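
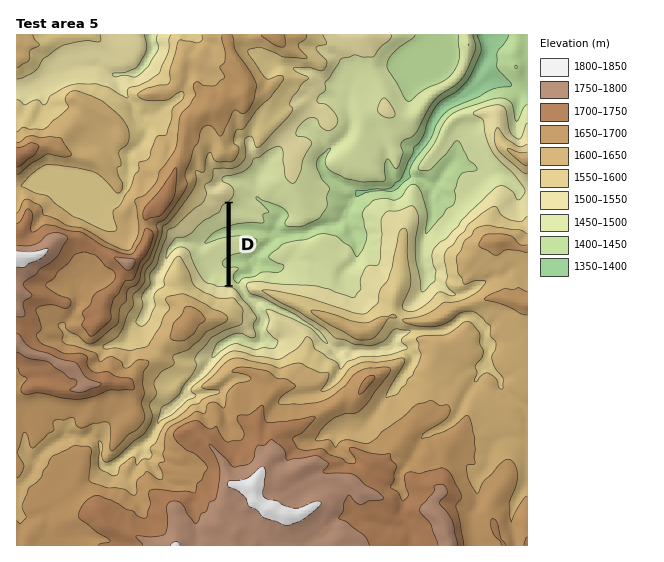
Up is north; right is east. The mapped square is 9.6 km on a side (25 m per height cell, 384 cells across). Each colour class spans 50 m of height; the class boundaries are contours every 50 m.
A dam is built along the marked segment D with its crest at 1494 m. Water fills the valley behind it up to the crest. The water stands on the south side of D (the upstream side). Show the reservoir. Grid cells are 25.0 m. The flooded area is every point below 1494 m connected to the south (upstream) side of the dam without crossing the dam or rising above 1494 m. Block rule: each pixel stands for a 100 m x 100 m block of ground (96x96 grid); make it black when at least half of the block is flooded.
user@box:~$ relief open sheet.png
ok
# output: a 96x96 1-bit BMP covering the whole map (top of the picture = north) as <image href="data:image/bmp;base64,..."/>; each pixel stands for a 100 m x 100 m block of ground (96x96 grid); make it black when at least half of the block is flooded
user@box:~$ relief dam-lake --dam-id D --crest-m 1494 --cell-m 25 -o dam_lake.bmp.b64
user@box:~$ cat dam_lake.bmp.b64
<image width="96" height="96" href="data:image/bmp;base64,Qk2+BAAAAAAAAD4AAAAoAAAAYAAAAGAAAAABAAEAAAAAAIAEAAATCwAAEwsAAAIAAAAAAAAA////AAAAAAAAAAAAAAAAAAAAAAAAAAAAAAAAAAAAAAAAAAAAAAAAAAAAAAAAAAAAAAAAAAAAAAAAAAAAAAAAAAAAAAAAAAAAAAAAAAAAAAAAAAAAAAAAAAAAAAAAAAAAAAAAAAAAAAAAAAAAAAAAAAAAAAAAAAAAAAAAAAAAAAAAAAAAAAAAAAAAAAAAAAAAAAAAAAAAAAAAAAAAAAAAAAAAAAAAAAAAAAAAAAAAAAAAAAAAAAAAAAAAAAAAAAAAAAAAAAAAAAAAAAAAAAAAAAAAAAAAAAAAAAAAAAAAAAAAAAAAAAAAAAAAAAAAAAAAAAAAAAAAAAAAAAAAAAAAAAAAAAAAAAAAAAAAAAAAAAAAAAAAAAAAAAAAAAAAAAAAAAAAAAAAAAAAAAAAAAAAAAAAAAAAAAAAAAAAAAAAAAAAAAAAAAAAAAAAAAAAAAAAAAAAAAAAAAAAAAAAAAAAAAAAAAAAAAAAAAAAAAAAAAAAAAAAAAAAAAAAAAAAAAAAAAAAAAAAAAAAAAAAAAAAAAAAAAAAAAAAAAAAAAAAAAAAAAAAAAAAAAAAAAAAAAAAAAAAAAAAAAAAAAAAAAAAAAAAAAAAAAAAAAAAAAAAAAAAAAAAAAAAAAAAAAAAAAAAAAAAAAAAAAAAAAAAAAAAAAAAAAAAAAAAAAAAAAAAAAAAAAAAAAAAAAAAAAAAAAAAAAAAAAAAAAAAAAAAAAAAAAAAAAAAAAAAAAAAAAAAAAAAAAAAAAAAAAAAAAAAAAAAAAAAAAAAAAAAAAAAAAAAAAAAAAAAAAAADwAAAAAAAAAAAAAAHwAAAAAAAAAAAAAAPwAAAAAAAAAAAAAAPwAAAAAAAAAAAAAAfwAAAAAAAAAAAAAAfwAAAAAAAAAAAAAA/wAAAAAAAAAAAAAH/wAAAAAAAAAAAAAD/wAAAAAAAAAAAAAAfwAAAAAAAAAAAAAAPwAAAAAAAAAAAAAAHwAAAAAAAAAAAAAABwAAAAAAAAAAAAAAAwAAAAAAAAAAAAAAAAAAAAAAAAAAAAAAAAAAAAAAAAAAAAAAAAAAAAAAAAAAAAAAAAAAAAAAAAAAAAAAAAAAAAAAAAAAAAAAAAAAAAAAAAAAAAAAAAAAAAAAAAAAAAAAAAAAAAAAAAAAAAAAAAAAAAAAAAAAAAAAAAAAAAAAAAAAAAAAAAAAAAAAAAAAAAAAAAAAAAAAAAAAAAAAAAAAAAAAAAAAAAAAAAAAAAAAAAAAAAAAAAAAAAAAAAAAAAAAAAAAAAAAAAAAAAAAAAAAAAAAAAAAAAAAAAAAAAAAAAAAAAAAAAAAAAAAAAAAAAAAAAAAAAAAAAAAAAAAAAAAAAAAAAAAAAAAAAAAAAAAAAAAAAAAAAAAAAAAAAAAAAAAAAAAAAAAAAAAAAAAAAAAAAAAAAAAAAAAAAAAAAAAAAAAAAAAAAAAAAAAAAAAAAAAAAAAAAAAAAAAAAAAAAAAAAAAAAAAAAAAAAAAAAAAAAAAAAAAAAAAAAAAAAAAAAAAAAAAAAAAAAAAAAAAAAAAAAAAAAA="/>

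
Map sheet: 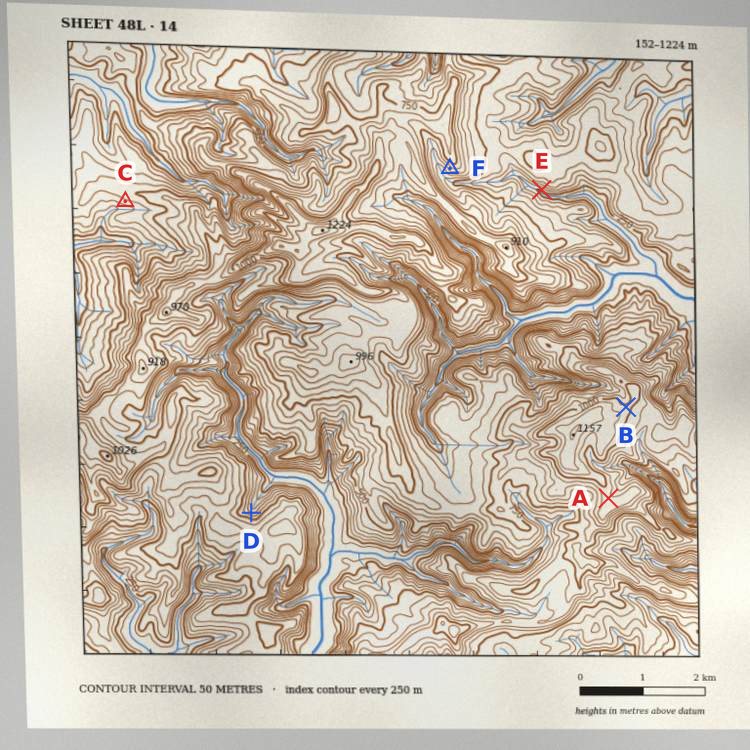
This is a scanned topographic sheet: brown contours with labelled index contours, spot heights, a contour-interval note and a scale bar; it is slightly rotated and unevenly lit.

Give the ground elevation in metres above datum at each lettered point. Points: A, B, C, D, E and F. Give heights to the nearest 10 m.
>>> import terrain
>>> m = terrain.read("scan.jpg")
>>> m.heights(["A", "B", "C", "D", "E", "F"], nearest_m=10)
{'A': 960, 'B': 1020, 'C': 440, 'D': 410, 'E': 260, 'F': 680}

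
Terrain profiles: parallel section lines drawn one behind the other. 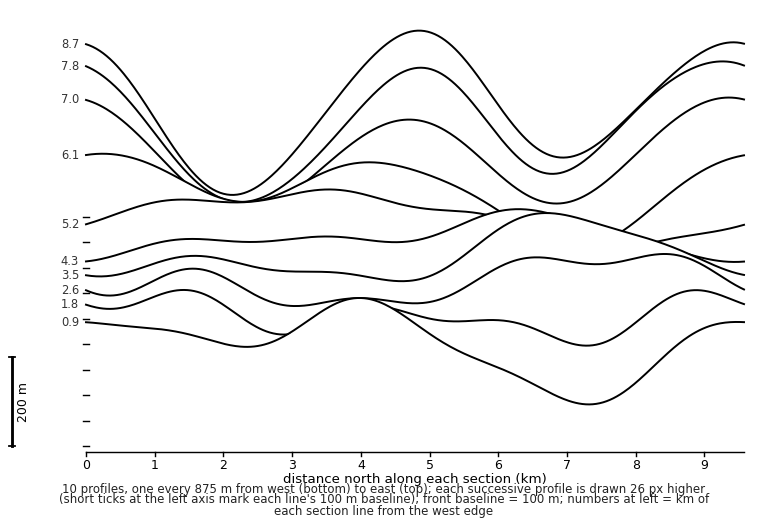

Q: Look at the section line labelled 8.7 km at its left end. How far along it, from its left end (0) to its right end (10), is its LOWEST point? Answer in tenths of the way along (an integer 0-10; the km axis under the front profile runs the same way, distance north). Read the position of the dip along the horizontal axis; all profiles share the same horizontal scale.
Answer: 2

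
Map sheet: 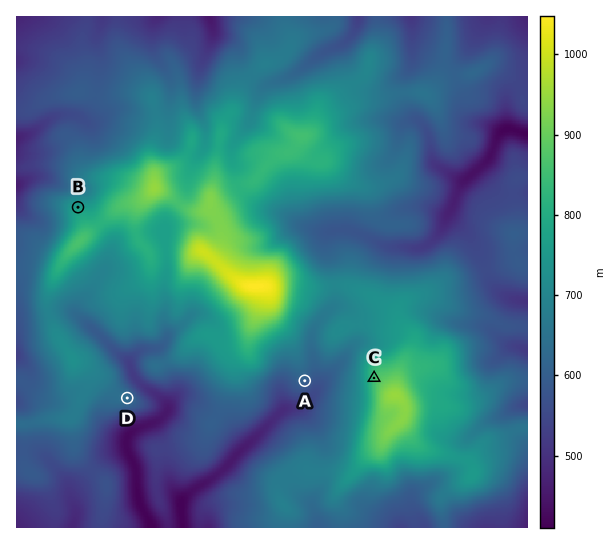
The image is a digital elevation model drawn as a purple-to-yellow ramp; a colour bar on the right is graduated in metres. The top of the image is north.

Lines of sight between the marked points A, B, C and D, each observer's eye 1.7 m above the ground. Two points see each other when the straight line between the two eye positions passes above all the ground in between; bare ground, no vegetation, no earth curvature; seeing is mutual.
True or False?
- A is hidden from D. True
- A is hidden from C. False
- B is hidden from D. True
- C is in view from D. True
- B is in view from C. False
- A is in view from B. False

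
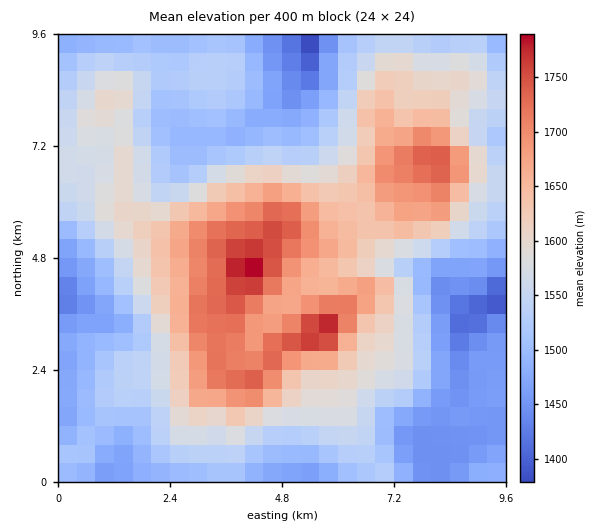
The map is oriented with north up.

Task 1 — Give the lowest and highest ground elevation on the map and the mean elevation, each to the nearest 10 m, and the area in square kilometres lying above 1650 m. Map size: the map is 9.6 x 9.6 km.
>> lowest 1360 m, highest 1800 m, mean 1570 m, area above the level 19.2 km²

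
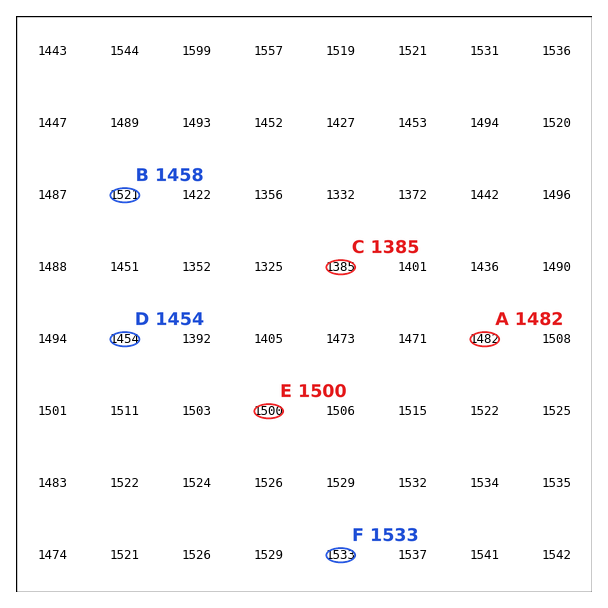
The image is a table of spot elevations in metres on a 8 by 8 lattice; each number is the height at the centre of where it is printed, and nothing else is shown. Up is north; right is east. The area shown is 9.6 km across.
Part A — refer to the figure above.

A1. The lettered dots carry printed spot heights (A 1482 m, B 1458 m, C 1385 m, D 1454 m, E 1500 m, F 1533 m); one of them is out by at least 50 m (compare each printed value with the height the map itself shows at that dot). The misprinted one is B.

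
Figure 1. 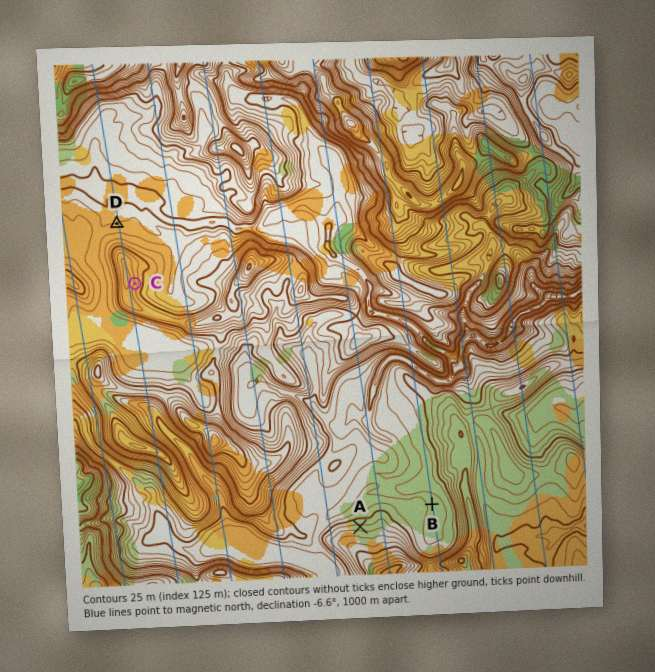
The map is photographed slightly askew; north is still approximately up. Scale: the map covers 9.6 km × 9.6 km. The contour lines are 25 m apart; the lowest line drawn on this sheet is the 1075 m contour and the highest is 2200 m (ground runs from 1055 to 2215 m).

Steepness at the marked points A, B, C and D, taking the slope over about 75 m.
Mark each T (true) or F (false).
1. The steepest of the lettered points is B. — F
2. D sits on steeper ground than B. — T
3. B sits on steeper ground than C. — F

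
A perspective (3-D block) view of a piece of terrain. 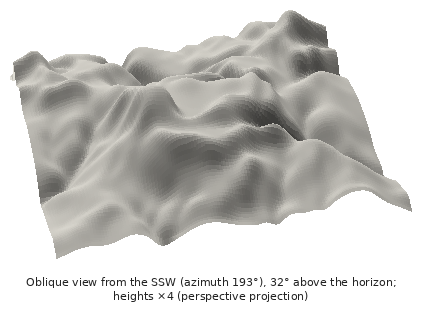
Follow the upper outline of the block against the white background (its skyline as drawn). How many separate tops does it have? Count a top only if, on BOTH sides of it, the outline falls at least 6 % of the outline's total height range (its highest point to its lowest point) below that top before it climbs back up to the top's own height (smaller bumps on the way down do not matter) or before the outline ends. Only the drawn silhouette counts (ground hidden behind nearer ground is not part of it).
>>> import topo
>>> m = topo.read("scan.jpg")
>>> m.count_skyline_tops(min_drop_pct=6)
2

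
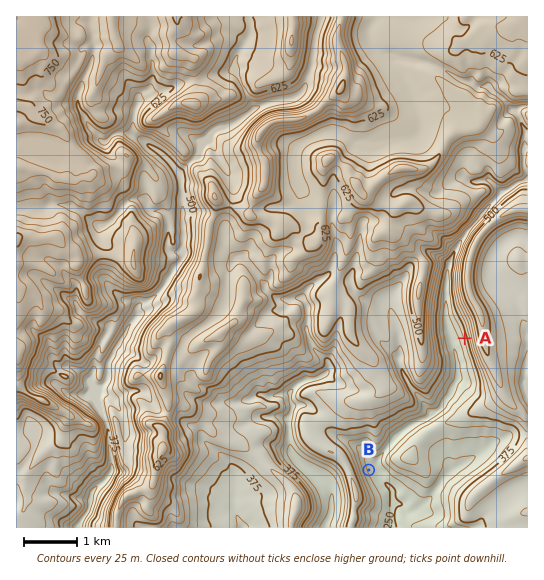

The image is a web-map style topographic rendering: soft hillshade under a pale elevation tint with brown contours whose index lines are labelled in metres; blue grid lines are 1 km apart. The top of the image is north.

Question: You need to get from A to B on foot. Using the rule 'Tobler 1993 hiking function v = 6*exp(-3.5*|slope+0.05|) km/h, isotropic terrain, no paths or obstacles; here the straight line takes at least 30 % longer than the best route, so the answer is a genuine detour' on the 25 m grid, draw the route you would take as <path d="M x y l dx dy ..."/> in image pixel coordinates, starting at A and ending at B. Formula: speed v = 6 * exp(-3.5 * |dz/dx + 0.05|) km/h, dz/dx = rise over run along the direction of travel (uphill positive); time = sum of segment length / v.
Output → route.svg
<path d="M465 338l0 27-2 2 0 11-1 3-4 4-4 8-16 16-5 2-8 8-14 7-30 31-6 2-2 3-4 8"/>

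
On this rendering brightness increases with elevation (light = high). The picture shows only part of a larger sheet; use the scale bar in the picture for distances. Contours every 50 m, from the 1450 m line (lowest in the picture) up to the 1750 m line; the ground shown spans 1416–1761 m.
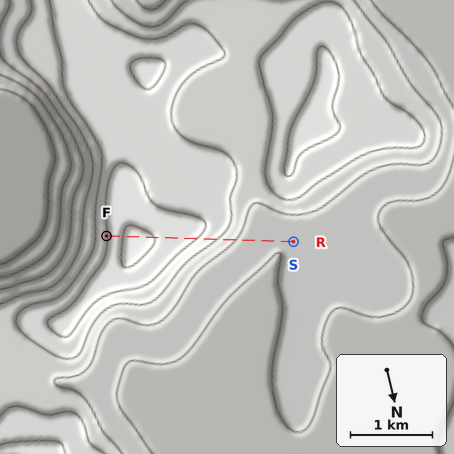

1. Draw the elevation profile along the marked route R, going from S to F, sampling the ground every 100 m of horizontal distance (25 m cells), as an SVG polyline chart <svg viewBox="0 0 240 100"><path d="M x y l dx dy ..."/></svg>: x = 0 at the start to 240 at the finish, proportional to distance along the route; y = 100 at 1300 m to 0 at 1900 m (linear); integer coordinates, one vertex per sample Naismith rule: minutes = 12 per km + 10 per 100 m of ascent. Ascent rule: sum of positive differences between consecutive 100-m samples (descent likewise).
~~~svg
<svg viewBox="0 0 240 100"><path d="M0 58l11 0 10 0 11 0 10-1 11-2 10-2 11-3 10-3 11-4 10-4 11-3 10-3 11-3 10-2 11-1 10-1 11-1 10-1 11 0 10 0 11 2 11 4 8 4"/></svg>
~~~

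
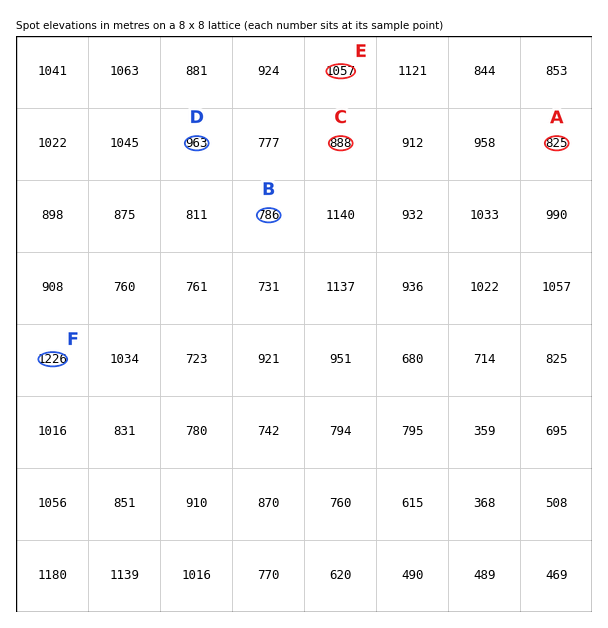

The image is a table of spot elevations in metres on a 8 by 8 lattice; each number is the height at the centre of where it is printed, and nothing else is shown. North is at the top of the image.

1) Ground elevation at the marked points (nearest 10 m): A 820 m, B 790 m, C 890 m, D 960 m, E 1060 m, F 1230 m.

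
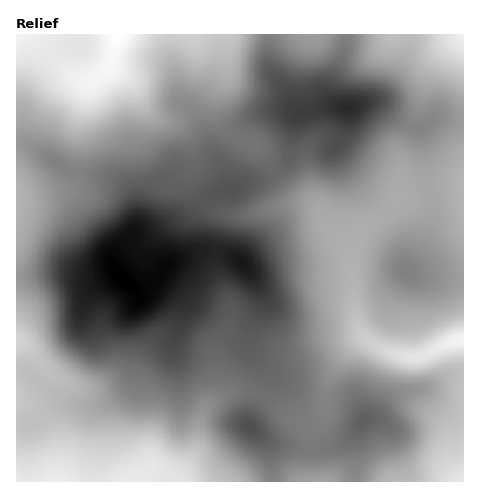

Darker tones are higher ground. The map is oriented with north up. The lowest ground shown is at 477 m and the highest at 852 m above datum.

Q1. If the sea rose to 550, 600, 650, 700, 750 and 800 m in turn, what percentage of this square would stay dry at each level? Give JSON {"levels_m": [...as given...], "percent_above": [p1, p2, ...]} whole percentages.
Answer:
{"levels_m": [550, 600, 650, 700, 750, 800], "percent_above": [90, 73, 48, 26, 11, 5]}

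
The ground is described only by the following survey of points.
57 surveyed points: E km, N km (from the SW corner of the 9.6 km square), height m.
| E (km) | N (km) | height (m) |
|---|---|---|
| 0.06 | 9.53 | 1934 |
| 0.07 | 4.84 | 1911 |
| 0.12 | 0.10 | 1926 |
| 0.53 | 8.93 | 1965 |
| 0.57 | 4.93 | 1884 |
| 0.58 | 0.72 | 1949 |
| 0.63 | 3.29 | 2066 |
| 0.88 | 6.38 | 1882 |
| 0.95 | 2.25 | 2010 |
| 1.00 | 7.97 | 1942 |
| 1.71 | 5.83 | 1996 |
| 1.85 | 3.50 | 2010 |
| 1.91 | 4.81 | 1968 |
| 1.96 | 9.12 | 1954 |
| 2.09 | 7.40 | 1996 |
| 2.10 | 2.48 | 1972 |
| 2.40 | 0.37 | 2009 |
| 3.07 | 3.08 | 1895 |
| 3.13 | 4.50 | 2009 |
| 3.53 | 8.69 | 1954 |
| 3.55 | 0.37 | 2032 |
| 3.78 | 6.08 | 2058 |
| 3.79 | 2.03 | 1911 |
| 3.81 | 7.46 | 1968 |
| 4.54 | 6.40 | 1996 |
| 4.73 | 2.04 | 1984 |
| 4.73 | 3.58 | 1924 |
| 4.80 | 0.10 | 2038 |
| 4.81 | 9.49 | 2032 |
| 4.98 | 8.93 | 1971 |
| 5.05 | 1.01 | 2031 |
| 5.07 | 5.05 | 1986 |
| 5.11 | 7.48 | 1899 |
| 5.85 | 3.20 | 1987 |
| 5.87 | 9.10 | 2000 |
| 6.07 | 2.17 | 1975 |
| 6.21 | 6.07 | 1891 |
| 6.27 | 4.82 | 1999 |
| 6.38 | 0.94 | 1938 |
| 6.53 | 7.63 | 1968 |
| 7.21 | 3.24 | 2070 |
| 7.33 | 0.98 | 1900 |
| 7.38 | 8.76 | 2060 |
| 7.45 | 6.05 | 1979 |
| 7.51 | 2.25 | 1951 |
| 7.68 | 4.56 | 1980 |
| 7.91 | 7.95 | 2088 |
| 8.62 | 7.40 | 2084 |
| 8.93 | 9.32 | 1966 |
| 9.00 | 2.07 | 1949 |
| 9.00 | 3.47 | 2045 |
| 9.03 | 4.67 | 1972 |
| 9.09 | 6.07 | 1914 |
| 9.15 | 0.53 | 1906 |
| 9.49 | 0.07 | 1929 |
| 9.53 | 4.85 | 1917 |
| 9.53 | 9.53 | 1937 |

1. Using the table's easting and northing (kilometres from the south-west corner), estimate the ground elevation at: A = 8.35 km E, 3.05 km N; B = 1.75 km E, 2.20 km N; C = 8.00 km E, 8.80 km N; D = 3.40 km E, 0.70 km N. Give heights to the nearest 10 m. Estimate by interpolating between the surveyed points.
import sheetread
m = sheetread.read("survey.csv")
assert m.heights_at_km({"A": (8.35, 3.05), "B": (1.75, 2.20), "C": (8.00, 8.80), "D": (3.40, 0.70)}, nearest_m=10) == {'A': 2030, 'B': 2000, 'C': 2030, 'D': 2010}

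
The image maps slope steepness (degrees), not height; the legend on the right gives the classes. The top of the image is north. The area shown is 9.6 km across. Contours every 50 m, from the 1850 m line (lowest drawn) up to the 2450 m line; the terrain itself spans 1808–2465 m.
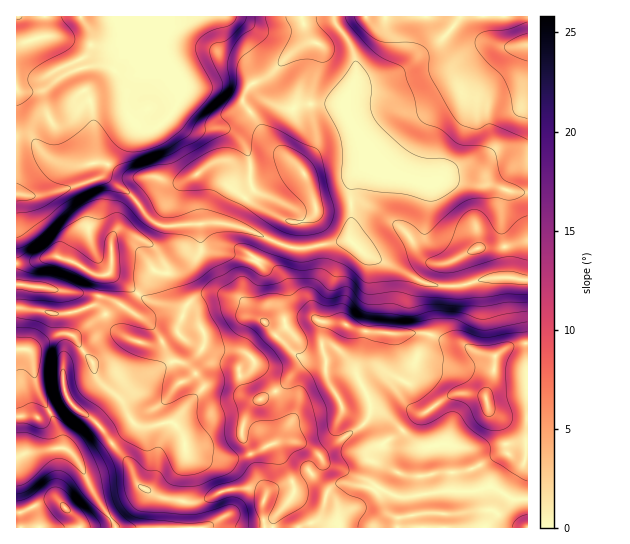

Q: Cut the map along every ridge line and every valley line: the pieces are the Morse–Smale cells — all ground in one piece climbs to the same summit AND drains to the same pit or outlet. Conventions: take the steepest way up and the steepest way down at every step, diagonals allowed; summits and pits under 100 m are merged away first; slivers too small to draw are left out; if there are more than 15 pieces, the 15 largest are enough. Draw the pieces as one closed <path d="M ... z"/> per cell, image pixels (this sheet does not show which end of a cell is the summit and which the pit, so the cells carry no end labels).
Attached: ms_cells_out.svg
<path d="M141 16l-125 1 0 290 34 6 20 0 21-8 6 0 7 6 11 18 16 11 14 4 12 0 21-11 9 8 50 26-16-4-12 1-19 15-11 4-18 22-1 6 4 11 0 13-5 14-3 26-4 10-5 5 12 7 32 6 0 25 336 0 1-247-15-4-19 0-29 8-31 0-11-2-37-20-20-8-16-15-41 8-16 0-20-7-22-10-22-7-23-1-40 4-12-4-28-32-17-12-8-2 10-20 17-23 9-7 14 2 8-4 13-12 11-22-2-10-17-18-8-20-9-6-10 2 4-13z"/><path d="M334 16l-192 0-3 22 8-1 9 6 8 20 17 18 2 10-11 22-13 12-8 4-14-2-9 7-17 23-10 20 8 2 17 12 11 11 6 9 16 14 11 2 36-4 23 1 22 7 22 10 20 7 16 0 41-8 2-58 7-11 8-4 7 0 1-2-7-16-19-28-5-14 0-5 12-24 0-16-4-15-16-22z"/><path d="M527 16l-192 1 1 8 16 22 4 15 0 16-12 24 0 5 5 14 19 28 3 9 7 11 15 7 32 8 26-4 24 5 19 0 19 7 15-1z"/><path d="M97 305l-6 0-21 8-20 0-16-4-18 0 0 148 14-5 25-4 12 1 14 17 14 29 18 27 2 6 75 0 1-25-32-6-12-7 5-5 4-10 3-26 5-14 0-13-4-15 19-24 11-4 16-14 15-2 15 3-49-25-9-8-21 11-12 0-14-4-16-11-11-18z"/><path d="M374 167l-7 0-8 4-8 16 1 32-3 19 17 17 20 8 37 20 11 2 31 0 29-8 34 2-1-87-14 0-19-7-19 0-24-5-26 4-40-11z"/><path d="M65 448l-35 4-14 6 0 53 7 1 18-9 14-3 6 3 16 16 4 9 33 0-1-6-18-27-14-29-5-8z"/><path d="M55 500l-14 3-18 9-6 0-1 15 63 1-2-9-16-16z"/>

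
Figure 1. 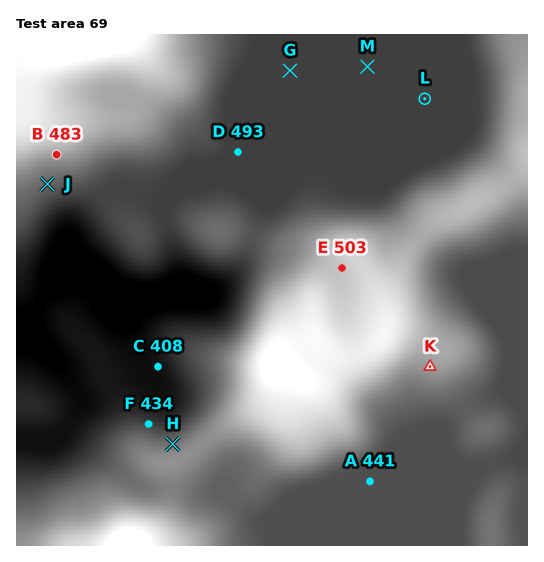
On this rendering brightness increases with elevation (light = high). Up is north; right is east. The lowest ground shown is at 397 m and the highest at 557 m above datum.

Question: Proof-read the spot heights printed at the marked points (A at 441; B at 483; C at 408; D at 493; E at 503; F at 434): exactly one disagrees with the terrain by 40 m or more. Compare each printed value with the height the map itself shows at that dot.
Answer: D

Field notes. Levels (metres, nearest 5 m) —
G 435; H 460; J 450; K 480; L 435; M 435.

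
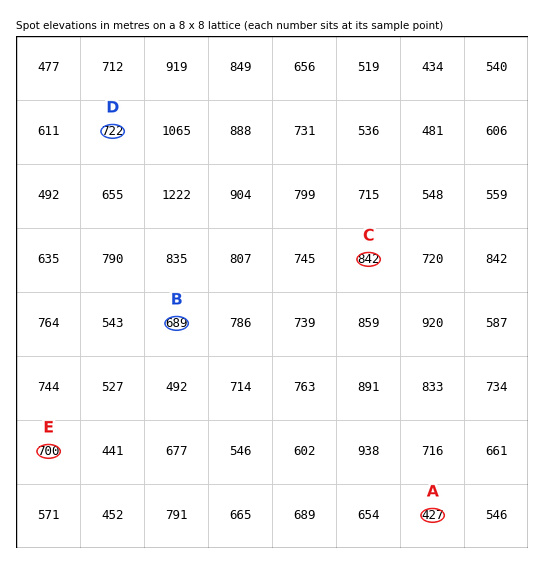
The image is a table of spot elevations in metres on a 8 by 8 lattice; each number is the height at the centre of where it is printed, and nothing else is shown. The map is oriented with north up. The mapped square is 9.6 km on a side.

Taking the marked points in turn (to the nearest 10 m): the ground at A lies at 430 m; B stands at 690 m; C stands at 840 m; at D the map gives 720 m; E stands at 700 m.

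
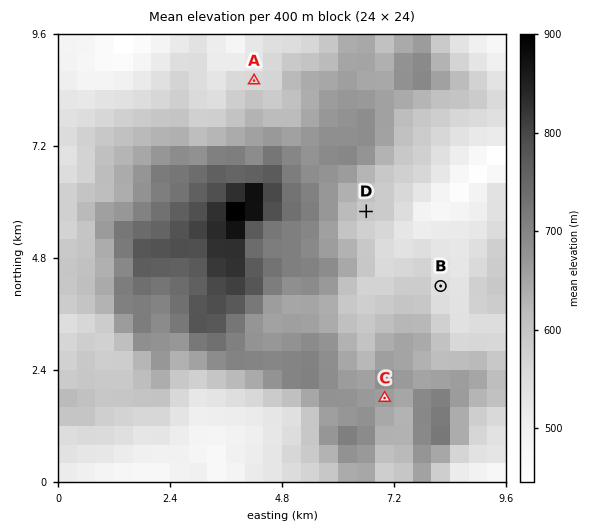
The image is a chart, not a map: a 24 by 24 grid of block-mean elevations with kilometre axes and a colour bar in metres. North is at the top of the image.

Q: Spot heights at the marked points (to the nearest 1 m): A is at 560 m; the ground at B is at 538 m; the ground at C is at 662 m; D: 594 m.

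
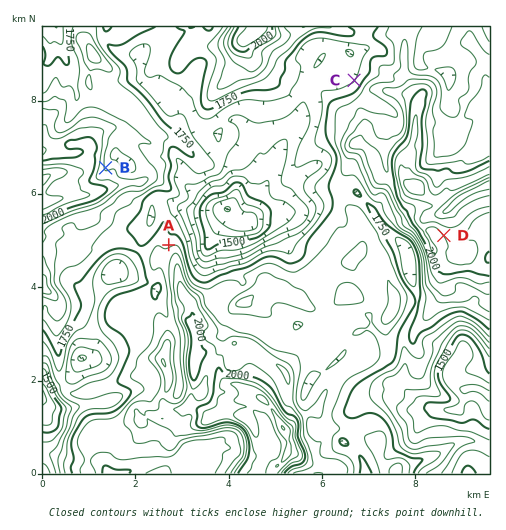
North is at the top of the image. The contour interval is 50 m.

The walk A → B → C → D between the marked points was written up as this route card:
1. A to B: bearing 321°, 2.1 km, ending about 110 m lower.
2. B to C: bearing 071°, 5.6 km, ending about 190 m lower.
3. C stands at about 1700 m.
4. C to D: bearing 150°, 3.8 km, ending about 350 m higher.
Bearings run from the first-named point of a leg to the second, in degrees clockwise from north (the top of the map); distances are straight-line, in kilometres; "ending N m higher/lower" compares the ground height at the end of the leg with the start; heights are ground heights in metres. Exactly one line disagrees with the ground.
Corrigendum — Line 1: it should read "ending about 110 m higher".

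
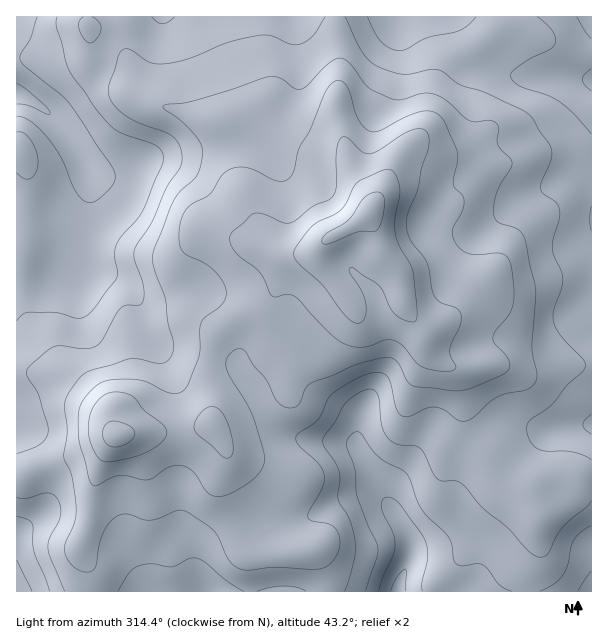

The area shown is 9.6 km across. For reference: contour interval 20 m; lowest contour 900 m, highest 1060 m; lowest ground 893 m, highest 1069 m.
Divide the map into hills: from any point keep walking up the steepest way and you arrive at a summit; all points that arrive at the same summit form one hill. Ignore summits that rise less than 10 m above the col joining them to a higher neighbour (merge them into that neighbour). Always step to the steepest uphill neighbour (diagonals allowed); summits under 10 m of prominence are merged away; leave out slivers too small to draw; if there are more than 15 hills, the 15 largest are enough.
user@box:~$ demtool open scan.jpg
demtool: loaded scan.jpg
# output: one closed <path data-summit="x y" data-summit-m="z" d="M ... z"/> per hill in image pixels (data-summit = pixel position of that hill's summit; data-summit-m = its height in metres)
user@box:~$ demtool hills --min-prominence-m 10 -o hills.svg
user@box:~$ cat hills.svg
<path data-summit="371 210" data-summit-m="1069" d="M591 16l-575 1 0 76 17 9 23 18 24 33 10 20-2 37-9 26-6 27 7 5 31 8 12 6 9 8 7 13 11 32 12 13 56 10 18 6 22 32 12 23 12 13 20 7 51 5 7 6 22 45 6 8-11-9-17 0-25 10-36 18-29 6-15 6-33 6-9 4-11 11-3 6-1 12 3 19 391-1z"/><path data-summit="117 435" data-summit-m="1047" d="M74 264l-5 6-19 10-34 5 0 143 7 4 11 12 14 39 0 15-4 11-11 13-17 14 1 56 183 0 0-7-2-12 1-12 3-6 11-11 9-4 33-6 15-6 29-6 36-18 25-10 17 0 8 6-25-50-7-6-51-5-20-7-12-13-12-23-22-32-18-6-56-10-12-13-11-32-7-13-9-8-12-6-31-8z"/><path data-summit="21 150" data-summit-m="947" d="M17 94l-1 190 13 0 21-4 23-14 6-30 9-26 2-37-10-20-24-33-23-18z"/>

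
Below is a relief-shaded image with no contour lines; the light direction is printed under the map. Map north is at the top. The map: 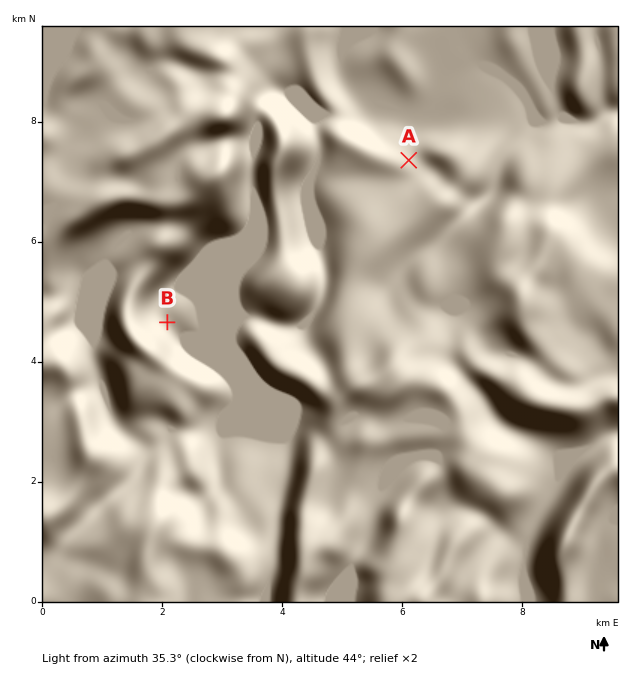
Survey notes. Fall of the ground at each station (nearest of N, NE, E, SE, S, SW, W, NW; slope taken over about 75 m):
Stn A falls NE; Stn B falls E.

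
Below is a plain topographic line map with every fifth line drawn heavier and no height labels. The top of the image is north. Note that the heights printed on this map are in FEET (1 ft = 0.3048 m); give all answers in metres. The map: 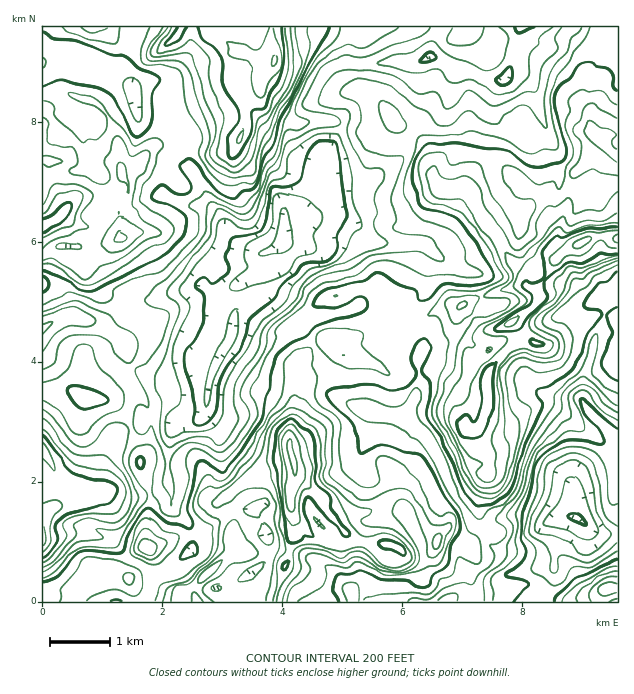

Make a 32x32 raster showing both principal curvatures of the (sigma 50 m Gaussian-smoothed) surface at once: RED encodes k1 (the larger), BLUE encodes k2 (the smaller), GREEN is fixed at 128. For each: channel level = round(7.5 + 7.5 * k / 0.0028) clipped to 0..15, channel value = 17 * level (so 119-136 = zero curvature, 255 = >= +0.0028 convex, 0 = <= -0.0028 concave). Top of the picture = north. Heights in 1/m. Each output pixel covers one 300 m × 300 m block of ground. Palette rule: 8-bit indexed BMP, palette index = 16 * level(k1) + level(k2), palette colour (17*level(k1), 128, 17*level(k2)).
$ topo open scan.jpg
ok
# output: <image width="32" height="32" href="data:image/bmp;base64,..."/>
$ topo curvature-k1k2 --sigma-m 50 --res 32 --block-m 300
<image width="32" height="32" href="data:image/bmp;base64,Qk02CAAAAAAAADYEAAAoAAAAIAAAACAAAAABAAgAAAAAAAAEAAATCwAAEwsAAAABAAAAAAAAAIAAABGAAAAigAAAM4AAAESAAABVgAAAZoAAAHeAAACIgAAAmYAAAKqAAAC7gAAAzIAAAN2AAADugAAA/4AAAACAEQARgBEAIoARADOAEQBEgBEAVYARAGaAEQB3gBEAiIARAJmAEQCqgBEAu4ARAMyAEQDdgBEA7oARAP+AEQAAgCIAEYAiACKAIgAzgCIARIAiAFWAIgBmgCIAd4AiAIiAIgCZgCIAqoAiALuAIgDMgCIA3YAiAO6AIgD/gCIAAIAzABGAMwAigDMAM4AzAESAMwBVgDMAZoAzAHeAMwCIgDMAmYAzAKqAMwC7gDMAzIAzAN2AMwDugDMA/4AzAACARAARgEQAIoBEADOARABEgEQAVYBEAGaARAB3gEQAiIBEAJmARACqgEQAu4BEAMyARADdgEQA7oBEAP+ARAAAgFUAEYBVACKAVQAzgFUARIBVAFWAVQBmgFUAd4BVAIiAVQCZgFUAqoBVALuAVQDMgFUA3YBVAO6AVQD/gFUAAIBmABGAZgAigGYAM4BmAESAZgBVgGYAZoBmAHeAZgCIgGYAmYBmAKqAZgC7gGYAzIBmAN2AZgDugGYA/4BmAACAdwARgHcAIoB3ADOAdwBEgHcAVYB3AGaAdwB3gHcAiIB3AJmAdwCqgHcAu4B3AMyAdwDdgHcA7oB3AP+AdwAAgIgAEYCIACKAiAAzgIgARICIAFWAiABmgIgAd4CIAIiAiACZgIgAqoCIALuAiADMgIgA3YCIAO6AiAD/gIgAAICZABGAmQAigJkAM4CZAESAmQBVgJkAZoCZAHeAmQCIgJkAmYCZAKqAmQC7gJkAzICZAN2AmQDugJkA/4CZAACAqgARgKoAIoCqADOAqgBEgKoAVYCqAGaAqgB3gKoAiICqAJmAqgCqgKoAu4CqAMyAqgDdgKoA7oCqAP+AqgAAgLsAEYC7ACKAuwAzgLsARIC7AFWAuwBmgLsAd4C7AIiAuwCZgLsAqoC7ALuAuwDMgLsA3YC7AO6AuwD/gLsAAIDMABGAzAAigMwAM4DMAESAzABVgMwAZoDMAHeAzACIgMwAmYDMAKqAzAC7gMwAzIDMAN2AzADugMwA/4DMAACA3QARgN0AIoDdADOA3QBEgN0AVYDdAGaA3QB3gN0AiIDdAJmA3QCqgN0Au4DdAMyA3QDdgN0A7oDdAP+A3QAAgO4AEYDuACKA7gAzgO4ARIDuAFWA7gBmgO4Ad4DuAIiA7gCZgO4AqoDuALuA7gDMgO4A3YDuAO6A7gD/gO4AAID/ABGA/wAigP8AM4D/AESA/wBVgP8AZoD/AHeA/wCIgP8AmYD/AKqA/wC7gP8AzID/AN2A/wDugP8A/4D/ANW3lqamtKP482CVprTUdaWDhJaWpdiCpLaVp6ajx+f5pbe3l9izkHHz9pSCk/i1p5JzkrSitaaktHGTlWK1lch1uMnHwOPWgmHD5siw9nBw14LX6PjjtLTHx8amlKVjloOjooKT+dbXlHP4llDV1vXW9ef4kNbmw5PXpJSnh3NyxNjYpXPoppKSk+WFovXUkOeEg5ODxfeQxLO1YnJzcreUk4N0ZMOkcdnotHRQ94DmtpXHpsaFxJDFtpWGlYSFyJeFhWRT9oRzpbT11qH25cOEdXSmp6aQpfrJl5WFdHW3gpWXlrX6lZXGpYPIo9bolXN1p7iXt3DHxtiXZVNkdaeDuKeVlNi0tdmDdYaV+KeGdHWWlpeQdNe2p7eFhXWmxpa5qHWUlLRwg6R0haf5psempqank4Gn6MeFx5aWtuaQlqenl7aExpWUcqZzpMalhpZycpKCxdin5qWmt6fGgJfHqJi4p6eWp4aBp7iWlbV0g3aXp4Jzt4X2pnSUtGBip4aXl4eGlnWXhYGol6enp5Wmh5bItaSmlfeDY5anprO5hpeoh3anp3SWg4SGp6i4g8fHtoaFlYTHovVildankKiXqLimdofIdIeXcYalpKbHp5aGdod0hLazkPP4+LWAloCSYJOHh7imhZhzlaX4o5Oll5ant5WmoeT39nBwltW0p4OWt5aGlremh5aFdHTV1rRzlpaFpNj5sGCw9qSCg6Kmk8eUdIaUg2Slg5WWpqe4x+anl5iUtoSz8/fmxZOUloLH2LaXhqiXdKanpYVjppamhrmoh4aDg3KT5aH2k6WCsrOExrd1l5eGhJZ0hISUc4OklJOVdJaGhfaCxvb3ttW2lbSk6efYt7mUg7alcqeXlqaVtqWFhnS352KS9bP39vXoYpXFhoeXpoGT55aChXWFlZaGlpV1pveFdLXEkoNzpdnWk+VzY6SlotjGg3KGp5S4hqeWyMi2toSWpYW1doaTg5SC56WEt5KlteeCxpaXg6aGdKbYpriVlNmlleZzhMjHk5bX14WGkdj5x6SThoaEp5aDlNmVlpa3lnWEtbamhaaEhuejxpaDpvjHpoOEY3OoqZiTtqeml5aElnGVt7enhHaVtmG2hXWFlfa1kvf305eYmKeWdaeGhZiUk8fIqJWGp8iFc6eGhpeWxNiUYJKDlaiolpd0p5amuJHIlceGp7emloV0p4aGmKeX16iCkri4uJh2l5WnlmOWg7inlpWFhoaFhKSCY5aWpZb4trdwk5OThZSnlIKjg3OWlqeWt4V0c5WlxPiklHW4lsfHtZWDlpWDlGClpqiog5Z0pqeGh5antpSFpPeS2KaGxqZ0p6WomJenpLe4pqijp7alxpY="/>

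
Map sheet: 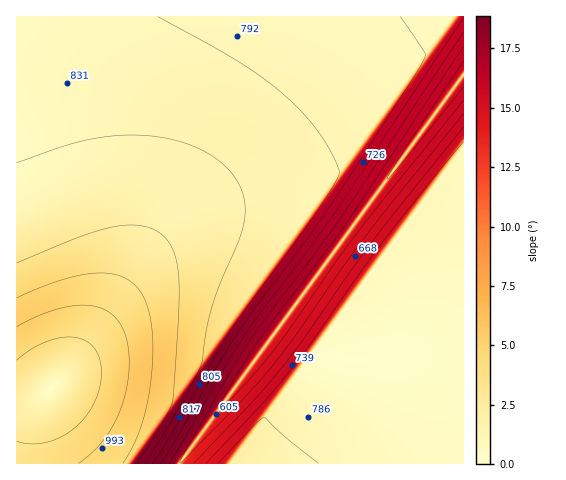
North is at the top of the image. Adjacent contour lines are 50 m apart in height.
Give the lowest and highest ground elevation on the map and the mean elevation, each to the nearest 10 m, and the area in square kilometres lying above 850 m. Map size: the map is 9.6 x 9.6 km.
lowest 510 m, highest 1090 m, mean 820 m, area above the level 28.3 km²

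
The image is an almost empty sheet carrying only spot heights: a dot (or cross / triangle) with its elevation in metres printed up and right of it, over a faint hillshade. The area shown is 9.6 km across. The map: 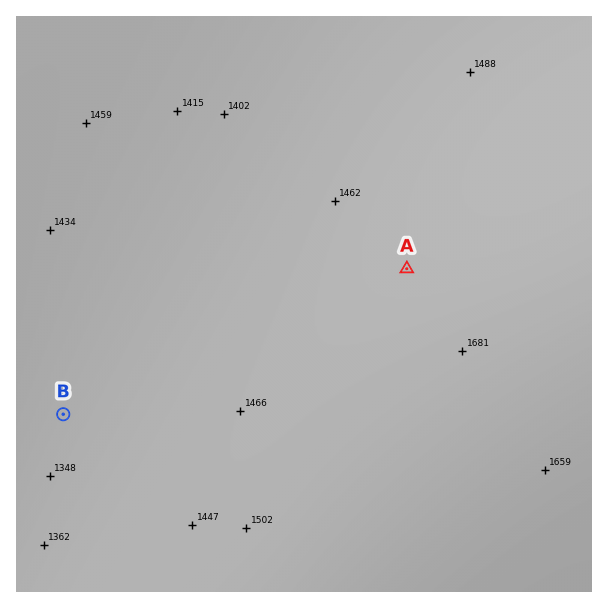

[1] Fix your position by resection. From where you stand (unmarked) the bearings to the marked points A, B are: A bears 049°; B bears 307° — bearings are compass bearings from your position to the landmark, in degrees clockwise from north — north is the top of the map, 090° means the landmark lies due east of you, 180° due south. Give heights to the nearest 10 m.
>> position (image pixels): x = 158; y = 485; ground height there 1400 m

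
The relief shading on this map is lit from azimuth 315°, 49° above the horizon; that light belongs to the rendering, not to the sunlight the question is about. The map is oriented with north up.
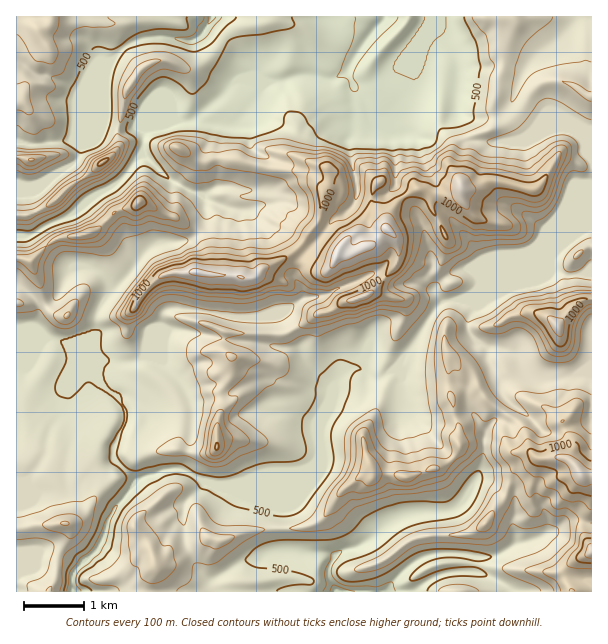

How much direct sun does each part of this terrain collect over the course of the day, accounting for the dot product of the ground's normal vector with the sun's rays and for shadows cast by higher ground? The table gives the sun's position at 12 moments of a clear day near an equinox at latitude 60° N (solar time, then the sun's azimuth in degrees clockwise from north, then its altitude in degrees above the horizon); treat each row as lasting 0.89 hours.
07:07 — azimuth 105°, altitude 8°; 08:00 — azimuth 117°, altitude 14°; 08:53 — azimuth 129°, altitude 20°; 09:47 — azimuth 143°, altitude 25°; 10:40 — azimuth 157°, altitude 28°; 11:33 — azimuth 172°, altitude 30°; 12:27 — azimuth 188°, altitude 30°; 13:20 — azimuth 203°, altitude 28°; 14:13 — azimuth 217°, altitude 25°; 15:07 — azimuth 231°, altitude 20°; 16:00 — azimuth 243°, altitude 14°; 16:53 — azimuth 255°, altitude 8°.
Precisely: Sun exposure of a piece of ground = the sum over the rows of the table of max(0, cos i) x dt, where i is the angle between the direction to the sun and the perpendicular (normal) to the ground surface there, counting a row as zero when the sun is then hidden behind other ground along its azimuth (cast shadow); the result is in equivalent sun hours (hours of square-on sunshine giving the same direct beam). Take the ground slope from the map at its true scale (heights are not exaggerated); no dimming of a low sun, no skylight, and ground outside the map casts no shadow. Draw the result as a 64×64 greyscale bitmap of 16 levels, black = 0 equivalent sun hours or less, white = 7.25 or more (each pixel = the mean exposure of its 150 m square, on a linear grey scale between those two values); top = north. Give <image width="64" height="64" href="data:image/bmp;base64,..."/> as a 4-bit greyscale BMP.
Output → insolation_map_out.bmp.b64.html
<image width="64" height="64" href="data:image/bmp;base64,Qk12CAAAAAAAAHYAAAAoAAAAQAAAAEAAAAABAAQAAAAAAAAIAAATCwAAEwsAABAAAAAAAAAAAAAAABEREQAiIiIAMzMzAERERABVVVUAZmZmAHd3dwCIiIgAmZmZAKqqqgC7u7sAzMzMAN3d3QDu7u4A////AJdVmZzdypmsuqmYiZmqqZmbq+//65umQiIjRXqru6ZXdDNnNneaqb3LqYh2ZmZ4iHdr3u7cd6lSABJYvd7tp4l3ZmhAE0eZmpqYm6hVRVVWZ2ZXre22R7uZiZmYdkR73oh3eXIRRYmGZ3m8y5d3ZmZlYyERbNtzI0VVUyIhEjfPiId7ykJHmYVXaLvNy5iIiIiIUyIjrdyqqrzJZDMzM0e7u6vbhFeJZVVnqpvdzLvMzMy4ZDIn3////+yXZUQ0Y7zN7cuWWJlmZWd0EUirzd7u7LmGVCETRFat25mpdmdQRneZiYZFZVZ2Z2MQACIiJHvcuph1QhAAADaZibuZiFNDIRAUd0M0iGdmVUQzMzMiNay7uphlQiERI0mYm5y7rHZUISNnYyFJp2Q1VVVnd2VVfN3ty7qZmGRERpiqnO7LiHd3ZniFIiOKlTVWd3d3dlVZ3v/t7tzKdUVTiarbvu2IiId3d5hCMiV3Vnd3eId3ZUSd3+///uyWVVSKq73L7YiId3d3eGUyEBR5qYiId3dlQzeqvcvf/rlmeJu7qbu6iHd3d3ZEnblkas7sqZiHd2VVVYhjIDe725iZmr3cqnN3d3d3d1iqze7t7/7Lu6qYdlZndUEAAQKduqzMrLy3Mmd3d3d4d3eJq6h63N3MuodmZ4h0MAAAAHy6iZiDEhFDd3d3d3iWd2ZURGdpu5iHZmZniIZBAREWlmZmMTAAAUR3d3d3d5dnZmVVd1VENWZmZmdmRlMzM1ZEVmUkMAAyI3d3d3d3eGdmZmVmVCNFZmdmZUMVZURFZnVXdEYQOJdUd3d3d3d3d3d3ZWZIVFVmZ3ZlQxJVVVZ5lViZgyeWSJd3d3d3d3aHd3dVZia5dnd3dmVUIlVmZ5qYmqc1qoQjeHd3d3d3Z4d3d1Z4ZXqpiId2ZlVVZ3Z4mYiZY1hiEiIUd3d4h3eIh4h2V4d6h5qqmId3d3Znd4iIaJhVZTIiIhN3iIiHeIiIiGZ5q5m6mZmYiIh3d3d3eIiKlmZ2ZndmZ3d4iIiId4h2Z5mHiqqqupiJiId4h3d4mZmFVnd4mZmIiHiIiIiIh2d4mpiaq6mHd5mYiId4d3eJl1VXd3m97KiIh3iIiJmoiIiImpZEQzRomZmYh3mHd4hkNWVneb79qIiHeIiImrh4d3UyISNXmrmaqpmIiah3d0RGiZiJvOuYiIi8qIiJuXd3ZWeaqZqazczLqZiJqXZ2d2rNuavMuYeInO/smrzbmIq9yUEAESJK//7cupiahmV2Vovd7cqJqNzMqrqIm/7bmWMBI1Z3dlad///u3KyXUiMgEnvclCq67KYiaYZEbMuXeJrN3cqHdkI7/////rhSE0MiEkIABc00liIndkNHzd3e////7cy3MiRXzuyYh4h2ZUMhAAABJ1m4QzNVUzOe7v7//////9nLkxEUhBAmebl2VTIQAAAArLdlQ0VUMzr////u3N3Jat7pUyFLhWenZmZlVDIREAHNlmZlVmVDMkd4dUMiKLqqmb7shmvcqYpUZmZUQyIjNNuYd2d3dUQxAAAAAAABWrhVa97+x6y5e7p2ZmVVRFmnEGqaqrp1RDIQEAAAAAABV0Rnis7bqqqc7sqHd3dmVIsAF97u64VUMyEREAAAAAAFZER2aJy5mZzKvu7duHdkJCERR4vbhnZUREMQAAAAAASFMzYyjHeIiWjP///ad2VClhEAABe5qniZcQEAAAARNEVCESN1RmeGat/tyXiHiIjLlCEREq3v7tpjARAAEjRTRkIRIyJmZ4ac2WQzasl4iABsghESNr7qQTQiI0VVRTV4hCJEIoiIic2odmit7IeIEBOpIRERNWMgI0WJmIiHeJmZclYhW7qcupqqzu/sl3hDIielIREhIhAkd2Znd3iruYqCWaIXqGeZmr3dy7qnd3dTIVuWMiERImq6mqqqu6qWeXJXhTUhJXZUiXQRaqh33YUyFNxzIhI3m7u8zMvLqHeYUlICEQAEMTEAAAA5u6rv63MjWtgyJHvcqru5dVZ6lkMhEAAAABYQEAAAACS8h0E1dRIRSoZovdlDREIFmXMAAAAAAAAAAQAAAAAAEnlWAAAAEhETh1ZmQ0EAABMhAAAAAAAAAAAAAAAAAAABFXZTIiIzMiEjMQAAAAAAAAAAAAAAAAAAAAAAEjMhERACVqqZZEMyNURDEAAAABEREREAEREAARERIQABRmZUREVmu6hkRERIdEQyIzRWVURFVDIiIiIzMjNDESRmeIh3d4m5dmZmZmmmVlVnZWZmZmVWZVVFRVZVZVVEaJl3mYiJvIdmd3d3ebt3d4mYd3d3dmZmd3Z3eHd3Zmd3iYeJmau7aJu5d3Z4vLh4mqqXeId2ZmZ3d4iIh3d3d3d4h3m7y6V3d3mHdmZrzKu7uZiIiHdlVmZ4mIh3d3d3d3eIZoqXRGV5yod2Zkje3cqpmYiImZiImHeZiIiHd3d3Z4h1MiJFery6l3ZVQ3zbdXmpmJiImZmIhnmYiId3d4iXiIZVRWeZmpqYd2VBASIiR5mZmYiJmYiHV6mIiHd3iZmZiHdmd4iYZoiIhzEAAAAUeaqqmZmZiIhlepiId3iZiJmZh3d3iZeIibu7pkIjRAJpqruqmZh3iIVGuYh3eKqYmZmYd3eIeamru6u83d3KQkeaq7updnd4h0Rqh4eJu7maqpmHd3ZXiHiId4iZmHqhJGd4iHZmd3iIZFiXd4m7qZmZmYh3"/>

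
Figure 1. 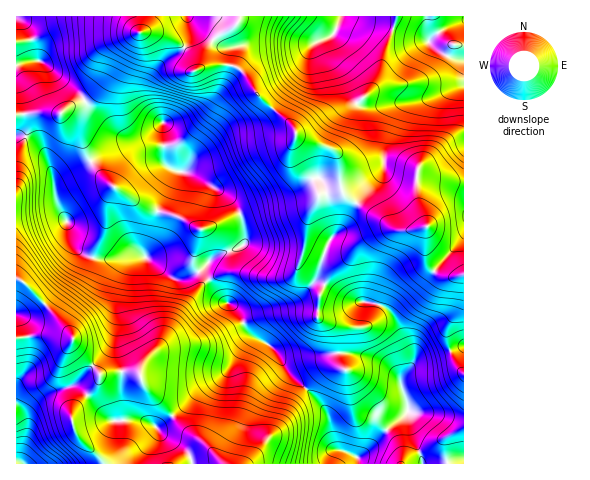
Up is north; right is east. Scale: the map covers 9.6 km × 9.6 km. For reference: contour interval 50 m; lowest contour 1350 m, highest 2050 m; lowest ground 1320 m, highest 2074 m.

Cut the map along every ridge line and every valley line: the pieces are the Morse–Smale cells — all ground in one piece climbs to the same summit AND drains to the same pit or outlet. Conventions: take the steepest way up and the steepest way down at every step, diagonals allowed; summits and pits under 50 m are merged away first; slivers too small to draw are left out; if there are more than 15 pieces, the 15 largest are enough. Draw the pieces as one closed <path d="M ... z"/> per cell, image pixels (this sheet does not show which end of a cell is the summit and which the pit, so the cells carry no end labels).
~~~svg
<path d="M26 136l-8 23-2 28 0 91 8 4 28 30 20 23 2 13 25 26 14-2 21 0 5 2 4-11 15-15 24-37 27-32-4-7 4-10 11-8 9-2-1-6-5-10-9-8-14 2-19-12-42-14-28-19-20-23-34 17-3 6-2-12-9-25-4-5z"/><path d="M326 286l-7 9-1 23 14 7 6 8 1 29 5 7-16-1-5 3-17 18 13 13 10 15 7 31 24 9 31-31 16-13 5 20 11 31 40 0 1-117-44 12-9 8 3-7-1-6-17-34-8-11-14-6-26-3z"/><path d="M185 48l-27 19-8 11-3 11 2 14 14 20 2 42 8 5 21 5 30 18 15 14 7 0 14-5 30-8 23-15-8-20-9-13 0-14-2-5-36-32-13-21-6-6-8-3-20 0-16 6-2-11z"/><path d="M318 197l-4 2-54 7-19 7 4 18 0 12-15 9 4 13 5 5 9 3-23 0-15 6 11 20 17 12 9 19 6 7 18 9 7 9 11 19 17 14 17-17 5-3 16 1-5-7-1-29-6-8-14-7 1-23 5-10-10-2 3-5 8-27-16-7-3-5 2-21z"/><path d="M463 85l-35 14-25 5-5 4-12 30-2 33-27 31 38 28 14 1 17-4 1 36 8 10 11 4 18-3z"/><path d="M341 16l-100 0-2 5-7 7-14 7-7 7-9 25 29-2 8 3 9 10 10 17 36 32 3 9 37 13 6-5 4-7 6-24 7-10-13-28-13-16-5-12 0-7 10-9z"/><path d="M356 203l-11 22-14 13-6 12 8 3 13 0 11-8 1 1-8 10-20 18-6 11 24 15 26 3 14 6 8 11 17 34 0 10 7-5 18-3 25-10 1-70-18 1-11-4-7-8-2-6 0-32-17 4-14-1z"/><path d="M253 337l-6 4-15 24-9 10-21 13-30 28 16 16 19 13 17 19 22 0 32-36 20-31 7-7 0-3-16-13-13-23-12-9z"/><path d="M145 16l-128 0-1 2 5 2 8 11 7 29-20 6 0 49 15-2 29 1 10-8 18-7 17-19 8-20 8-13 22-18z"/><path d="M209 280l-24 26-23 37-15 15-6 10-1 6 3 10 29 31 8-5 22-22 21-13 9-10 15-24 6-4-8-10-7-16-17-12z"/><path d="M155 32l-16 0-10 7-11 13-19 36-15 13-14 5-5 4 6 0 8 7 3 24 9 20 22-12 33-11 17-15-14-20-2-8 1-11 14-21 22-15-8-6z"/><path d="M162 123l-16 15-33 11-22 12 1 3 19 21 28 19 42 14 19 12 10-3 29-13-5-11-13-12-29-17-16-3-11-6z"/><path d="M426 16l-30 1-12 38-5 23-8 13-14 13 8 3 12 0 41-6 21-6 25-11 0-23-23-8-12-11 1-9z"/><path d="M56 336l-25 0-15 3 1 125 6-1-2-5 7-24 0-20 2-5 16-14 24-9 8 1 10 8 8-10 4-8-1-5-25-24-1-9z"/><path d="M306 388l-28 40-30 36 110-1-1-6-21-9-7-31-10-15z"/>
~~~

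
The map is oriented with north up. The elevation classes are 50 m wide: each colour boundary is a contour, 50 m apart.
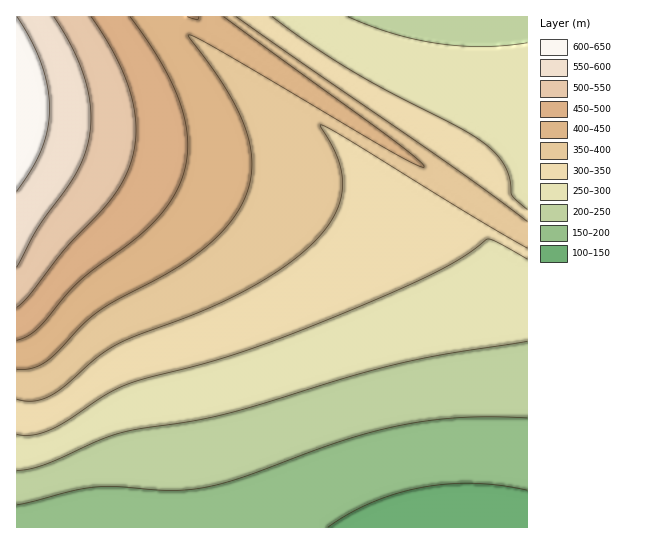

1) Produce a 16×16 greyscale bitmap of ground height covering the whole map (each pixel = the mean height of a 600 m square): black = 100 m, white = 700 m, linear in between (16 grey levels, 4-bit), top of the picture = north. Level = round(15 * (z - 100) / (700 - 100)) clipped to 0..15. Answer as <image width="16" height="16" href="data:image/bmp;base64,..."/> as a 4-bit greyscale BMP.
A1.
<image width="16" height="16" href="data:image/bmp;base64,Qk32AAAAAAAAAHYAAAAoAAAAEAAAABAAAAABAAQAAAAAAIAAAAATCwAAEwsAABAAAAAAAAAAAAAAABEREQAiIiIAMzMzAERERABVVVUAZmZmAHd3dwCIiIgAmZmZAKqqqgC7u7sAzMzMAN3d3QDu7u4A////ACIiIiIhERERMzMzMiIiERFEQzMzMyIiImVUREQzMzMzdmVVRERDMzOHZmVVVERERJh3ZmZVVUREqYh3dmZVVVS6mIh3ZmVVVbupmId2ZmVny6qYh3ZmZ2XcupmHdmd2Vdy6mYd3d2VV3LqYh3hlVVTcuph4dlVERMupiIdVREM0"/>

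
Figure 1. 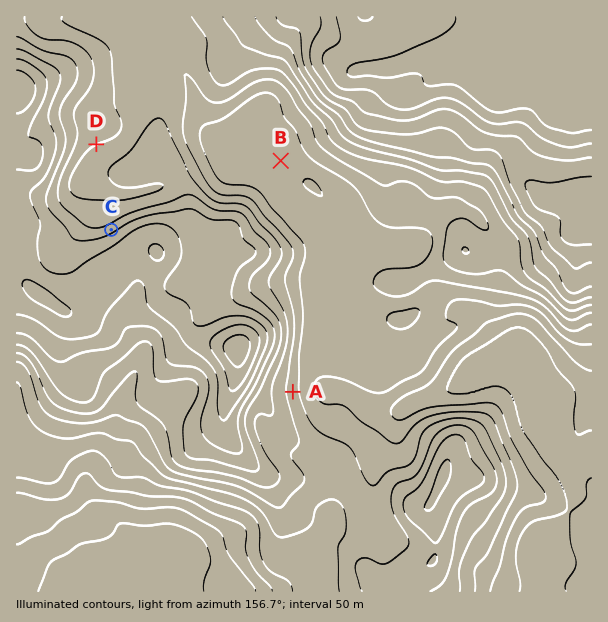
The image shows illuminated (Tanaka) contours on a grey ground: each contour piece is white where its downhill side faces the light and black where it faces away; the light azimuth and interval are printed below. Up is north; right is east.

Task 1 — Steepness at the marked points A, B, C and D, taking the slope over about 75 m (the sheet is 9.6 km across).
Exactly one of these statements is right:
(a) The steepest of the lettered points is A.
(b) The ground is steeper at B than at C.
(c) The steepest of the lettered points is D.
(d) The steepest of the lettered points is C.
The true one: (d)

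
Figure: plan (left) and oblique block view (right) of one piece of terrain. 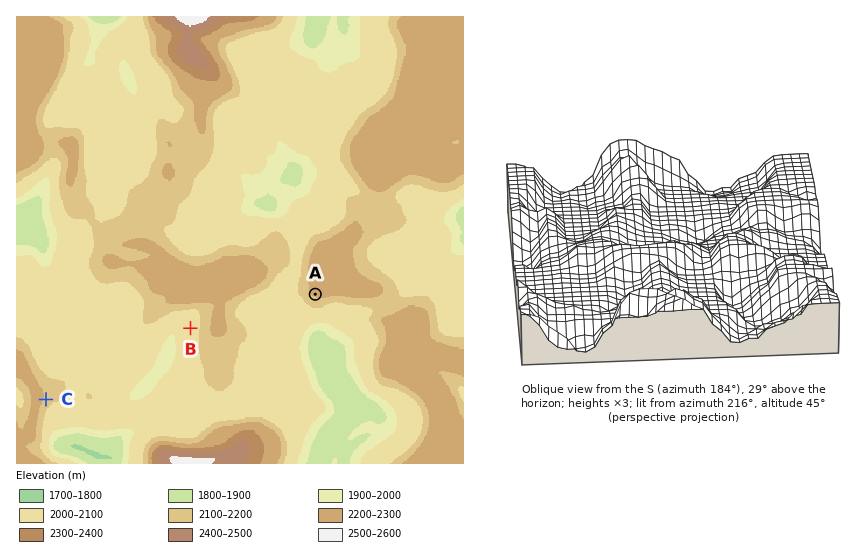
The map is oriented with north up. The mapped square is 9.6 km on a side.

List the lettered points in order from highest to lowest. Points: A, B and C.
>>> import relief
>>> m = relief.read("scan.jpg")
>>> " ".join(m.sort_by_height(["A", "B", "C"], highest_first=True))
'A C B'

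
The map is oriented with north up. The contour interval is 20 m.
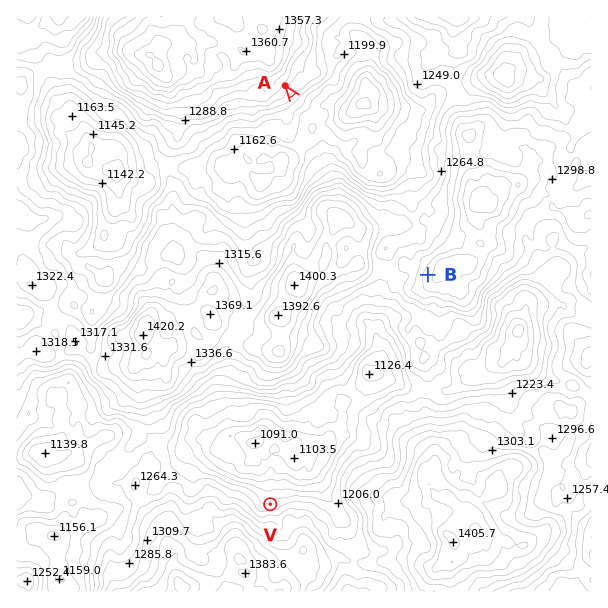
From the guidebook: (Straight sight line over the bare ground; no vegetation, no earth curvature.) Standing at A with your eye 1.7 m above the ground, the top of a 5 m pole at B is in view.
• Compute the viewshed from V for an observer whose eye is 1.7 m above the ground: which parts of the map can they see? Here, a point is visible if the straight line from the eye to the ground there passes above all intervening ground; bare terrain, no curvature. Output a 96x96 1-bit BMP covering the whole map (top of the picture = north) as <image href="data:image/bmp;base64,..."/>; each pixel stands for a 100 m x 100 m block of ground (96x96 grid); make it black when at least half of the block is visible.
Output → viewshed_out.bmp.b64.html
<image width="96" height="96" href="data:image/bmp;base64,Qk2+BAAAAAAAAD4AAAAoAAAAYAAAAGAAAAABAAEAAAAAAIAEAAATCwAAEwsAAAIAAAAAAAAA////AAAAAAAAAAAAAAAAAAAAAAAAAAAAAAAAAAAAAAAAAAAAAAAAAAAAAAAAAAAAAAAAAAAAAAAAAAAAAAAAAAAAAAAAAAAAAAAAAAAAAAAAAAAAAAAAAAAAAAAAAAAAAAAAAAAAAAAAAAAABwAAAAAAAAAAAAAAB4AAAAAAAAAAAAAAB4AAAAAAAAAAAAAAB4AAAAAAAAAAAAAAD/gAAAAAAAAAAAAAD+wAAAAAAAAAAAAAB+AAAAAAAAAAAAAAA+AAHAwAAAAAAAAAA/AA/AgAAAAAAAAAAHABxngAAAAAAAAAAAABwHgAAAAAAAAAAAAD8PAAAAAAAAAAAAADgPAAAAAAAAAAAAADgPAAAAAAAAAAHAAHgPgAAAAAAACAfjCHg/gAAAAAAAP//j/3h/gAAAAAAA///////8AAAAAAAAf//////4AAAAAAAAf//////wAAAAAAAB///////gAAAAAAAb/////j5gAAAAAAAf/////hxAAAAAAAAC/////hgAAAAAAAAA/////5gAAAAAAAAA//////AAAAAAAAAA//////AAAAAAAAAB5///+fAGAAAACAAB5///+/APgAAACAAA7/////A/gAAAAAAAZ/////A/AAAAAAAAJ/////z/AAAAAAAAAY/wH2//AAAAAAAAAQYAAAD/AAAAAAAAAAYAAAD8AAAAAAAAAA4AAAD8IAAAAAAAAAYAAAB5wAAAAAAAAAAAAAB8IAAAAAAAAAAAAAD+/4AAAAAAAAAAAAD//wAAAAAAAAAAAAH//gAAAAAAAAAAAAH//gAAAAAAAAAAAAP/4AAAAAAAAAAAAAf5/AAAAAAAAAAAAA/x/gAAAAAAAAAAAA4fYwAAAAAAAAAAAAwJIAAAAAAAAAAAAAABAAAAcAAAAAAAAAAAAAAAcAAAAAAAAAAAAAAAcAAAAAAAAAAAAAAAcAAAAAAAAAAAAAAAcAAAAAAAAAAAAAAAYAAAAAAAAAAAAAAAMAAAAAAAAAAAAAAAMAAAAAAAAAAAAAAAAAAAAAAAAAAAAAAAAAAAAAAAAAAAAwAAAAAAAAAAAAAAAwAAAAAAAAAAAAAAAgAAAAAAAAAAAAAAAgAAAAAAAAAAAAAAAAAAAAAAAAAAAAAAAAAAAAAAAAAAAAAAAAAAAAAAAAAAAAAAAAAAAAAAAAAAAAAAAAAAAAAAAAAAAAAAAAAAAAAAAAAAAAAAAAAAAAAAAAAAAAAAAAAAAAAAAAAAAAAAAAAAAAAAAAAAAAAAAAAAAAAAAAAAAAAAAAAAAAAAAAAAAAAAAAAAAAAAAAAAAAAAAAAAAAAAAAAAAAAAAAAAAAAAAAAAAAAAAAAAAAAAAAAAAAAAAAAAAAAAAAAAAAAAAAAAAAAAAAAAAAAAAAAAAAAAAAAAAAAAAAAAAAAAAAAAAAAAAAAAAAAAAAAAAAAAAAAAAAAAAAAAAAAAAAAAAAAAAAAAAAAAAAAAAAAAAAAAAAAAAAAAAAAAAAAAAAAAAAAAAAAAAAAAAAAAAAAAAAAAAAAAAAAAAAAAA="/>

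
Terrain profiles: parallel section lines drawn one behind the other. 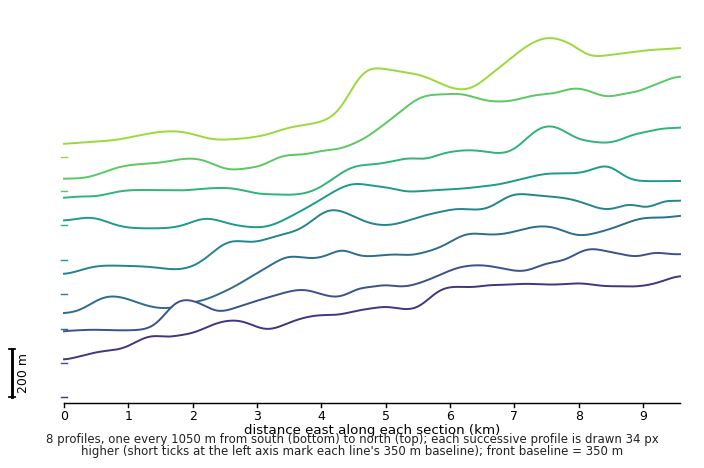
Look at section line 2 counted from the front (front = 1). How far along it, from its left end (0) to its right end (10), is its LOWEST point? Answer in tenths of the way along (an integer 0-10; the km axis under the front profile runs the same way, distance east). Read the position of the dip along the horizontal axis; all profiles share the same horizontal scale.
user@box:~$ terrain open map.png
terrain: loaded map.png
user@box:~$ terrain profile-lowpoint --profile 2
0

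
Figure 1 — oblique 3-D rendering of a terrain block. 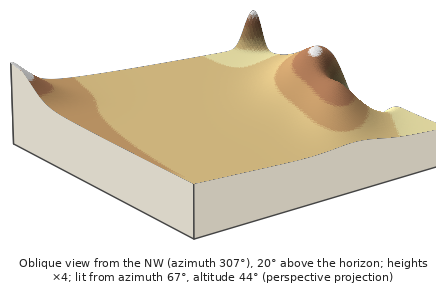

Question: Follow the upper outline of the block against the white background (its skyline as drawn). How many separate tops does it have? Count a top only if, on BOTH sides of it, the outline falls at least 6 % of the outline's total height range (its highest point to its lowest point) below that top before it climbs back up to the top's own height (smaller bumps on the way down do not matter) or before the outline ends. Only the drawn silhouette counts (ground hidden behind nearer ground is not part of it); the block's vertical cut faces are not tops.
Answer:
2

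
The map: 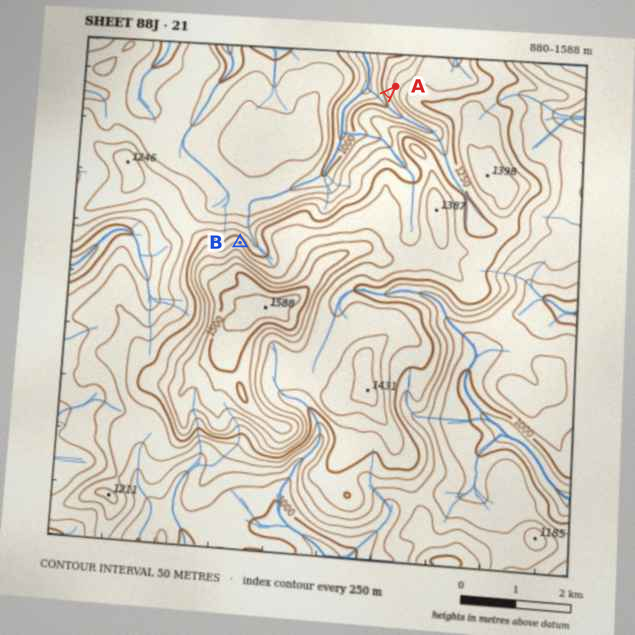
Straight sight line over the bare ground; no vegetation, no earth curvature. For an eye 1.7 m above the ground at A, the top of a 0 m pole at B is in view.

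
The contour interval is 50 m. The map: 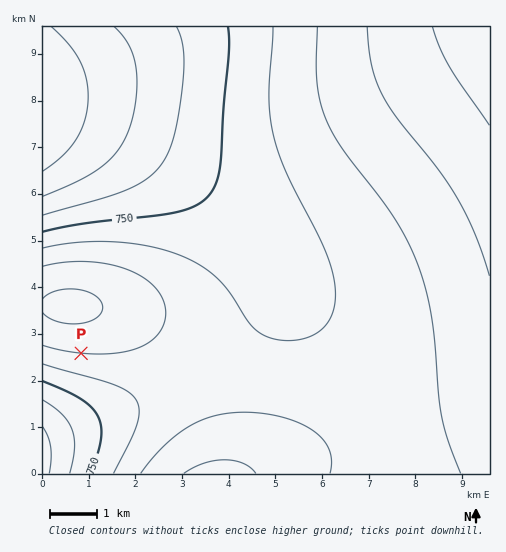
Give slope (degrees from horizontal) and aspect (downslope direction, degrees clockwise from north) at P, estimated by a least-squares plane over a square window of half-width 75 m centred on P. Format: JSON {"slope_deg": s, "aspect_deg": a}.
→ {"slope_deg": 6, "aspect_deg": 6}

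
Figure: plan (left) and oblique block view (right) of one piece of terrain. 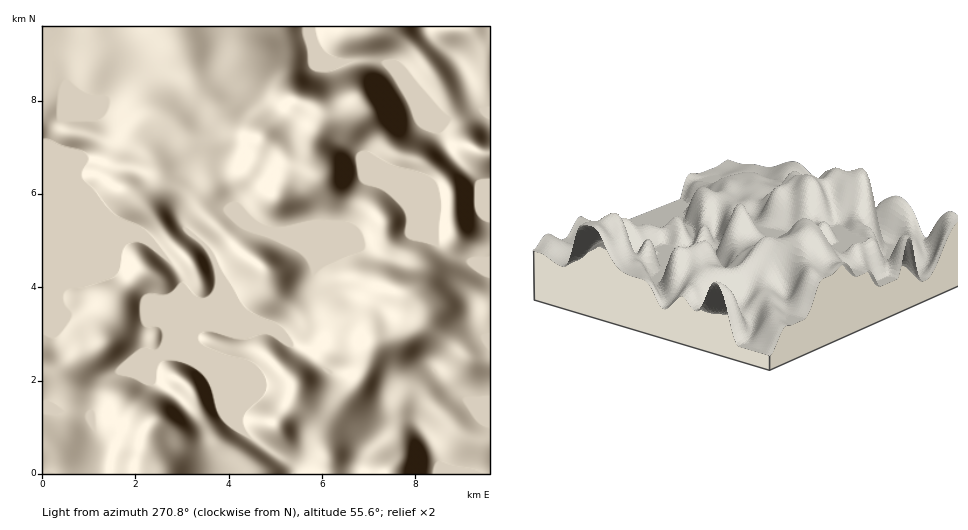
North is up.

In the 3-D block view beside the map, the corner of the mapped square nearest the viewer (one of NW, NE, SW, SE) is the SE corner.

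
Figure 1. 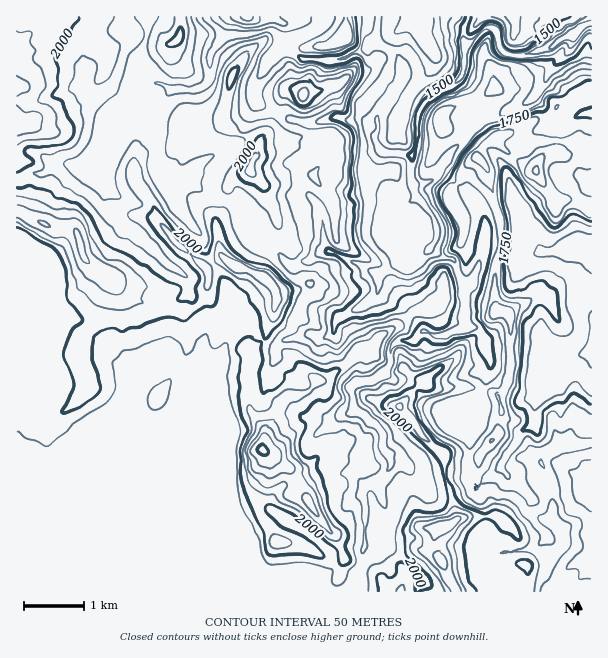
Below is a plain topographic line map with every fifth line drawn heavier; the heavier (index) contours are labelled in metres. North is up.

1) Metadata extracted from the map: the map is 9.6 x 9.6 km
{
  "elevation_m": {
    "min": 1320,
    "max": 2260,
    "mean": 1880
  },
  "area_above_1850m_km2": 62.7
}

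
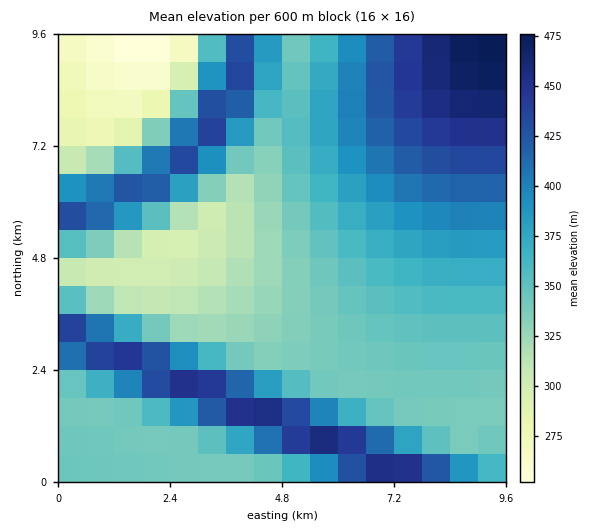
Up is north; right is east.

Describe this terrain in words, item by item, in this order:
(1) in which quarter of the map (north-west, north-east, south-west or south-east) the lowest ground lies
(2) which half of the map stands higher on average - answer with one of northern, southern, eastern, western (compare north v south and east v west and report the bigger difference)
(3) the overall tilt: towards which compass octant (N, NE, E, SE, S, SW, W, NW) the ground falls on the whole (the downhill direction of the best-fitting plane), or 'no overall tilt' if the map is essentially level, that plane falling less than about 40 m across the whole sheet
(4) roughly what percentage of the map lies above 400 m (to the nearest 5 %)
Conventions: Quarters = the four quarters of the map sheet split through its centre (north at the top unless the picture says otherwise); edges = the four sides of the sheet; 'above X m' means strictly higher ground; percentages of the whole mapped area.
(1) Look to the north-west quarter for the lowest ground.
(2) The eastern half stands higher on average than the western half.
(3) The general tilt is down to the west (the land rises towards the east).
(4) Ground above 400 m makes up about 25 % of the sheet.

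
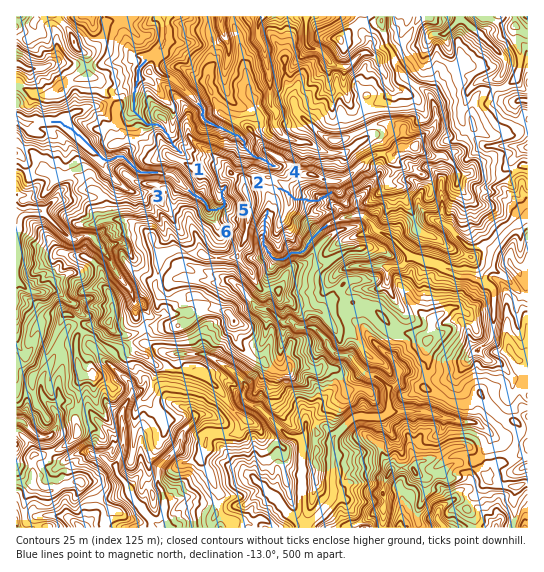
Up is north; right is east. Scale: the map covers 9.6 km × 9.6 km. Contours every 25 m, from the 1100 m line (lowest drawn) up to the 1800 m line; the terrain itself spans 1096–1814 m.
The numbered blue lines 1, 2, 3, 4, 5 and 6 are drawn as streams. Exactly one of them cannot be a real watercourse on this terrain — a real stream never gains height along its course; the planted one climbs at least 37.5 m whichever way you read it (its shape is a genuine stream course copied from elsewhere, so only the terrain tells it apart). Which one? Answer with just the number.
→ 4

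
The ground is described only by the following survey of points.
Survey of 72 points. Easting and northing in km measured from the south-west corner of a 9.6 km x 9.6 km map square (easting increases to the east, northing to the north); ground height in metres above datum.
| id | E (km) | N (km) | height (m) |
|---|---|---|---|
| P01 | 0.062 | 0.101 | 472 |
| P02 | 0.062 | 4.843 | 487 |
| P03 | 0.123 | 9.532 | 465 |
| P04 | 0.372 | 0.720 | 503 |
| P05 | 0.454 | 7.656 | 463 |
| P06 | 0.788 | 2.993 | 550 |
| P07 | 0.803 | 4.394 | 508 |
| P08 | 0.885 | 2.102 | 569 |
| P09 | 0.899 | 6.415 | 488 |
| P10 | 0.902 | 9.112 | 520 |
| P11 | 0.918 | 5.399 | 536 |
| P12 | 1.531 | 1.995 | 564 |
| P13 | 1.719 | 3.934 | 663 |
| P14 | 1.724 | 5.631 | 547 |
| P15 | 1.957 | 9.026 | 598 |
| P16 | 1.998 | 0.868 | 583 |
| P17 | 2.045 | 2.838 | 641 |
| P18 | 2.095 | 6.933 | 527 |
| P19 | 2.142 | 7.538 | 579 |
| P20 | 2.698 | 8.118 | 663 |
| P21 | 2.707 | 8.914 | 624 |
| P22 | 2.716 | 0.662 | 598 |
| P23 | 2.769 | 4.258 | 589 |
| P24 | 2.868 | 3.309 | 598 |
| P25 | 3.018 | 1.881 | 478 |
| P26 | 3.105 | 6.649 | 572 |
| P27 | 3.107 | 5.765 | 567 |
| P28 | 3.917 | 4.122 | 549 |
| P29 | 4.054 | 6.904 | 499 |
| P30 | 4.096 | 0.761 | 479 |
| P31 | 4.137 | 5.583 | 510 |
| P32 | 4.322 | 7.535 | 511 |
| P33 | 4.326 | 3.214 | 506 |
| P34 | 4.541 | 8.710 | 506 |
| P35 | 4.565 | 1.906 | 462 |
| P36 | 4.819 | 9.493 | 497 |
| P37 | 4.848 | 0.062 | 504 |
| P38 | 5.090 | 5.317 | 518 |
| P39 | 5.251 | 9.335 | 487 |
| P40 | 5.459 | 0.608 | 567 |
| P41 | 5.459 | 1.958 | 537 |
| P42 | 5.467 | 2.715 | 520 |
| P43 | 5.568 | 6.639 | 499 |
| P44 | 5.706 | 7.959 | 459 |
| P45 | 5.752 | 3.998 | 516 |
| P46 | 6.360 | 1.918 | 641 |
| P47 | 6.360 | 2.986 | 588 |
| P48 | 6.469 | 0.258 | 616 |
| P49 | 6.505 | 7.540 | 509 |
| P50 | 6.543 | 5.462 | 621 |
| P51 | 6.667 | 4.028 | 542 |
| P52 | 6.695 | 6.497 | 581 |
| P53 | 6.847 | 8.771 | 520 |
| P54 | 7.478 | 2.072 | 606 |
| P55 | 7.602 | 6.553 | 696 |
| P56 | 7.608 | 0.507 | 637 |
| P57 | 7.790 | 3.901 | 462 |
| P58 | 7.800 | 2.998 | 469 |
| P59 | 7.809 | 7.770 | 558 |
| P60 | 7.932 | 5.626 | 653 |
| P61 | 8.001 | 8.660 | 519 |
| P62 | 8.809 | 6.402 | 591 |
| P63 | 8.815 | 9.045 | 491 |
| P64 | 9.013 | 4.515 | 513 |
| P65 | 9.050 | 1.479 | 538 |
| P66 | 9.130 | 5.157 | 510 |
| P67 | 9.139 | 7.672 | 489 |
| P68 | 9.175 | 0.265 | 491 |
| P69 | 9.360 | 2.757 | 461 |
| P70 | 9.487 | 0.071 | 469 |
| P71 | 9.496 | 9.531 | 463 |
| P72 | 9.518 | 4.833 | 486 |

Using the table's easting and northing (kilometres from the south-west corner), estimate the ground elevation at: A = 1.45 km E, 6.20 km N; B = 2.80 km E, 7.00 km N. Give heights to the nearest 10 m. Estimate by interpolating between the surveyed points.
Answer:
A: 500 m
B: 600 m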